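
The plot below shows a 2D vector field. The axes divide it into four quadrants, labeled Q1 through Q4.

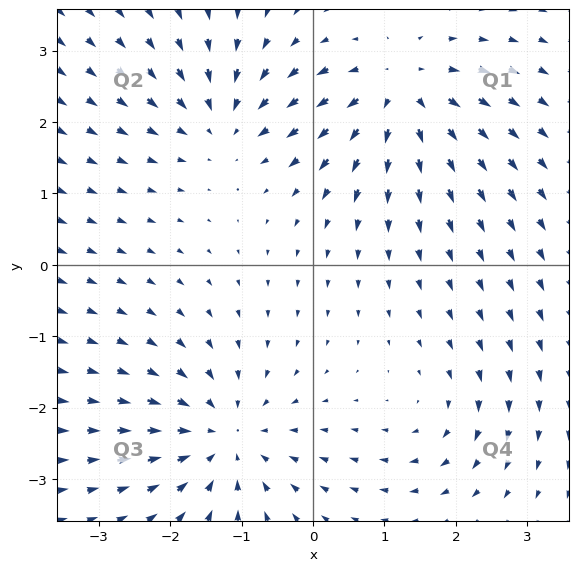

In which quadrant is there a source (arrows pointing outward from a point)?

The source sits at approximately (1.2, 2.4), which lies in quadrant Q1. The divergence there is about +6, positive as expected for a source.

Q1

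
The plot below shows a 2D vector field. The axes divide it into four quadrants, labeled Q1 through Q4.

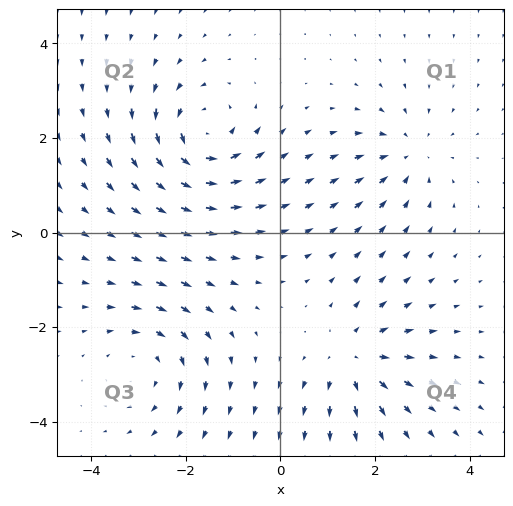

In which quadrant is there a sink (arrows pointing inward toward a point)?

The sink sits at approximately (2.7, 1.7), which lies in quadrant Q1. The divergence there is about -3, negative as expected for a sink.

Q1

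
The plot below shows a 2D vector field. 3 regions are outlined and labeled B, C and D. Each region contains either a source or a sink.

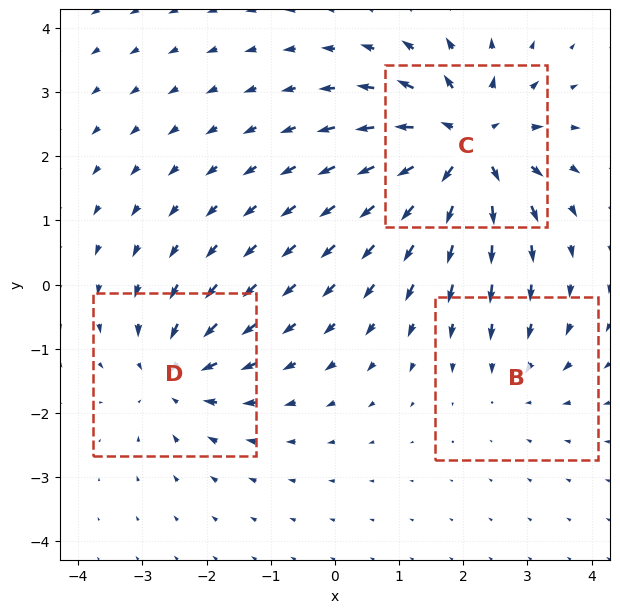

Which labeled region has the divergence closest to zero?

B

Divergence at each region's feature centre — B: about -2, C: about +6, D: about -3. Region B is closest to zero.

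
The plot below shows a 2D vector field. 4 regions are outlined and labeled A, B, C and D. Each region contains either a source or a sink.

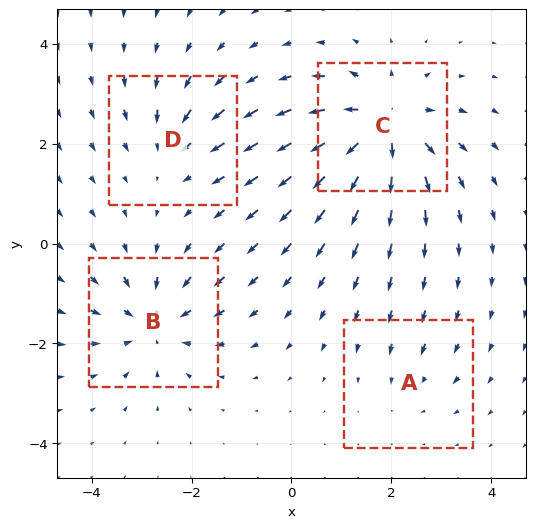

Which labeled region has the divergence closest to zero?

A

Divergence at each region's feature centre — A: about -2, B: about -5, C: about +7, D: about -3. Region A is closest to zero.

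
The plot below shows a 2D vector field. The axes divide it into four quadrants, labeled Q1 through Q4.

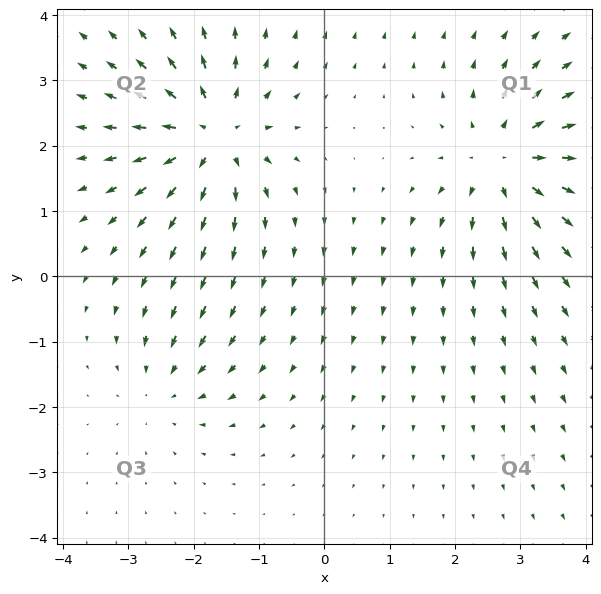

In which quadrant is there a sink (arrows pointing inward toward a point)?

Q3

The sink sits at approximately (-2.5, -1.7), which lies in quadrant Q3. The divergence there is about -3, negative as expected for a sink.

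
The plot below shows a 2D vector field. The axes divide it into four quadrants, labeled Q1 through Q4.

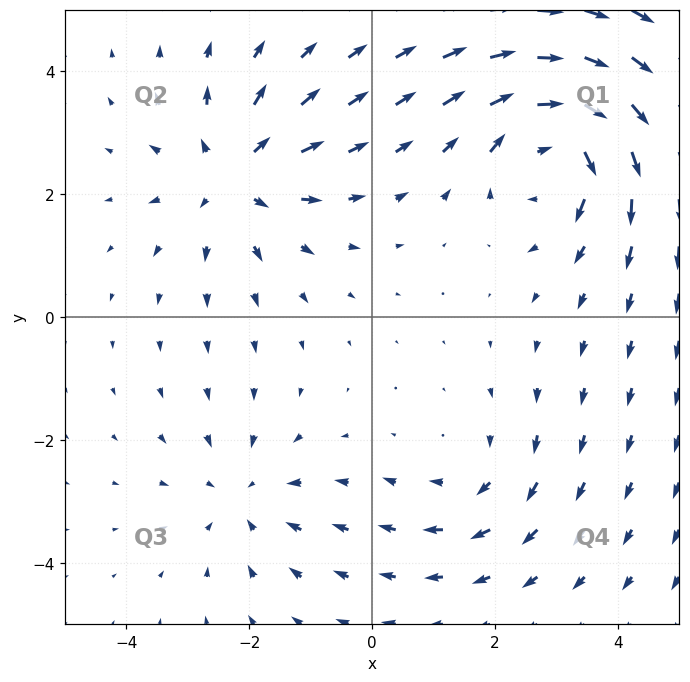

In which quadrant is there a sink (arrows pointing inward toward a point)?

The sink sits at approximately (-2.1, -2.9), which lies in quadrant Q3. The divergence there is about -2, negative as expected for a sink.

Q3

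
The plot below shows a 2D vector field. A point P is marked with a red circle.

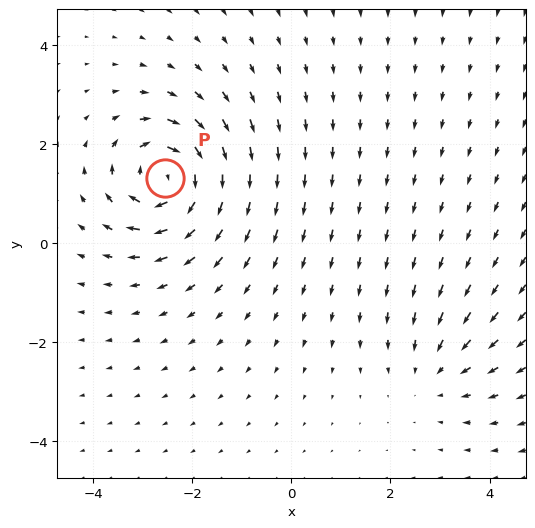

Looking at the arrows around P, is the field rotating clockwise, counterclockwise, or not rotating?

Near P at (-2.6, 1.3) the arrows circulate clockwise. The curl (z-component) there is about -7; negative curl means clockwise rotation.

clockwise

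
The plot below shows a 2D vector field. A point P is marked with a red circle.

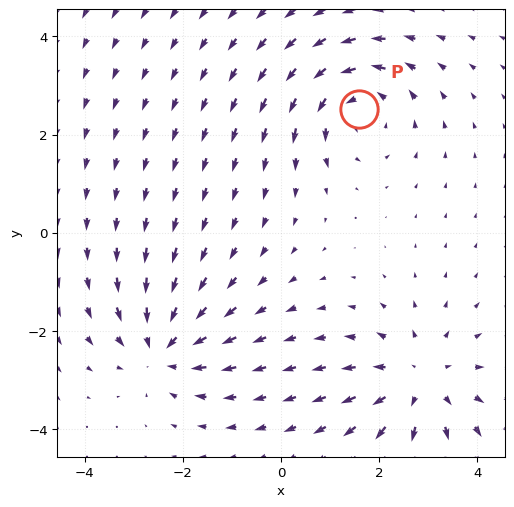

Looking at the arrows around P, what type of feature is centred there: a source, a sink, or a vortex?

vortex

At P (1.6, 2.5) the arrows circulate counterclockwise. Divergence ≈0, curl about +3 — near-zero divergence with nonzero curl is a vortex.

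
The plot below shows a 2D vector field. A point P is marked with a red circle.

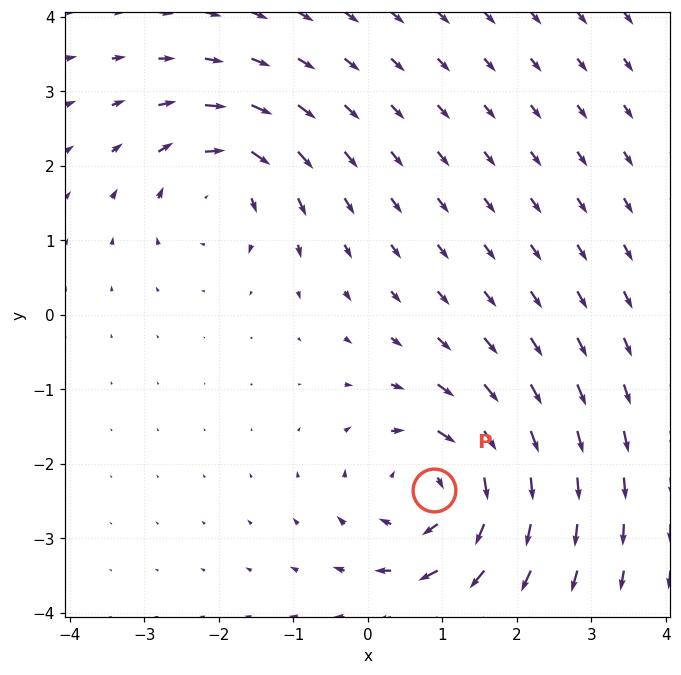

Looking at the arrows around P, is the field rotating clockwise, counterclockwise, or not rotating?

clockwise

Near P at (0.9, -2.4) the arrows circulate clockwise. The curl (z-component) there is about -4; negative curl means clockwise rotation.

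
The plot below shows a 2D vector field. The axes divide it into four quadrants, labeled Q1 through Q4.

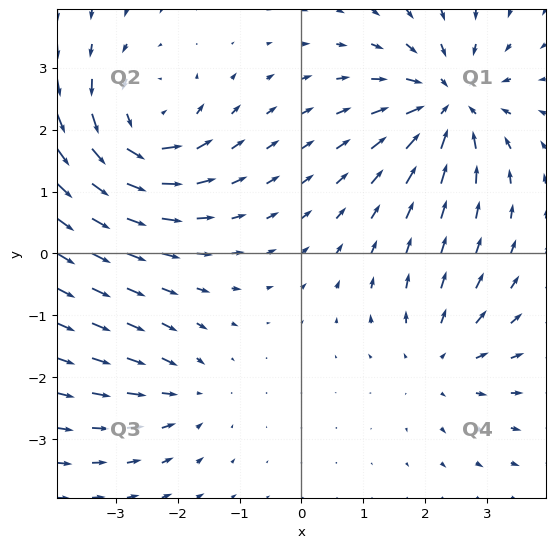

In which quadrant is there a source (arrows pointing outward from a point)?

The source sits at approximately (2.3, -1.7), which lies in quadrant Q4. The divergence there is about +3, positive as expected for a source.

Q4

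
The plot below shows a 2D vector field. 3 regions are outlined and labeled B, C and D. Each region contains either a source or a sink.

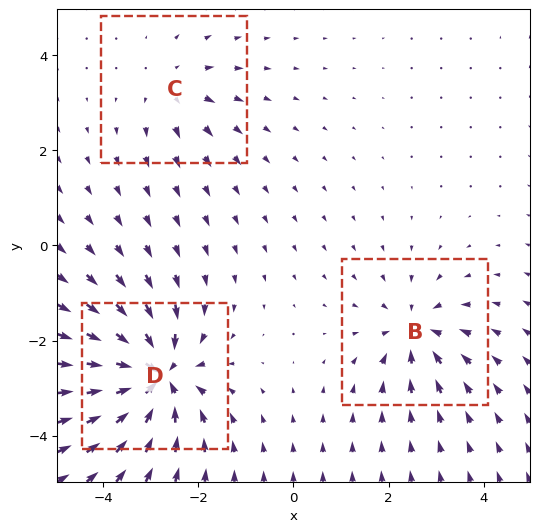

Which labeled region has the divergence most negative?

D

Divergence at each region's feature centre — B: about -4, C: about +2, D: about -6. Region D is most negative.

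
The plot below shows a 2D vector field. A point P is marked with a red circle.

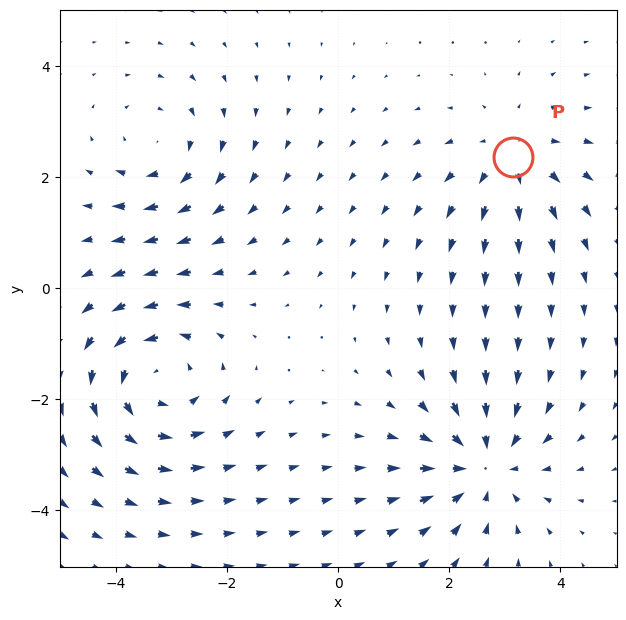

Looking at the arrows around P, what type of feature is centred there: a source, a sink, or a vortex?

source

At P (3.1, 2.4) the arrows spread outward. Divergence about +3, curl ≈0 — positive divergence with near-zero curl is a source.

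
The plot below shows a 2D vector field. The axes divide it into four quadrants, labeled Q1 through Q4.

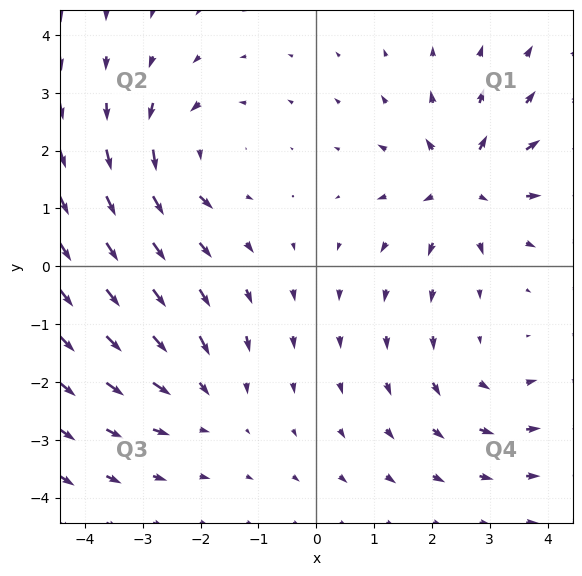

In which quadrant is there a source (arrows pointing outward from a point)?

Q1

The source sits at approximately (2.6, 1.4), which lies in quadrant Q1. The divergence there is about +5, positive as expected for a source.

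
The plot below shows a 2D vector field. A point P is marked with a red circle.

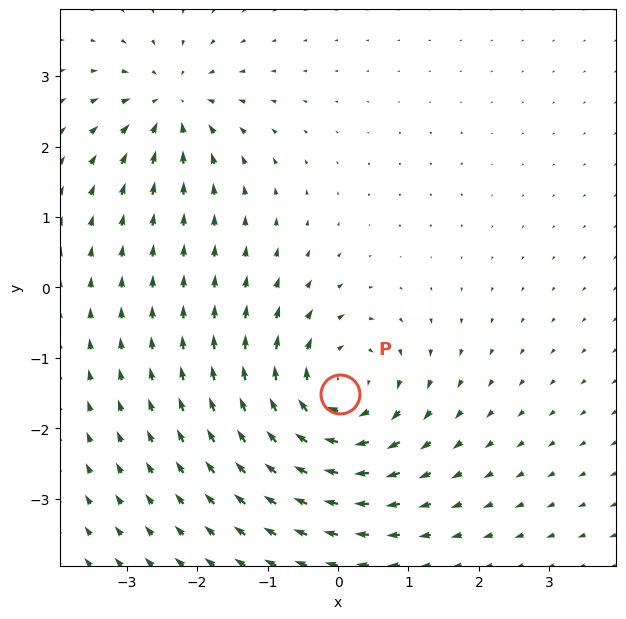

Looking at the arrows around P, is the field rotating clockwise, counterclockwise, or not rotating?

clockwise

Near P at (0.0, -1.5) the arrows circulate clockwise. The curl (z-component) there is about -5; negative curl means clockwise rotation.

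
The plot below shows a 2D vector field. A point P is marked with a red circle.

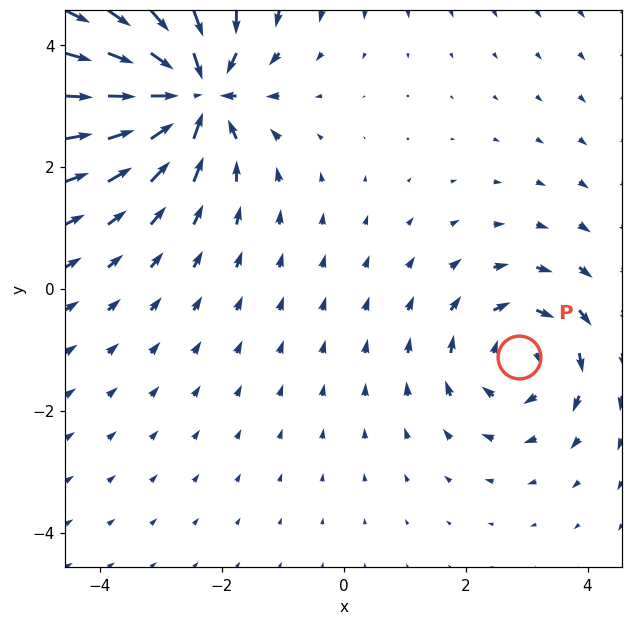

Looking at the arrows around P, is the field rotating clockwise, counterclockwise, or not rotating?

Near P at (2.9, -1.1) the arrows circulate clockwise. The curl (z-component) there is about -3; negative curl means clockwise rotation.

clockwise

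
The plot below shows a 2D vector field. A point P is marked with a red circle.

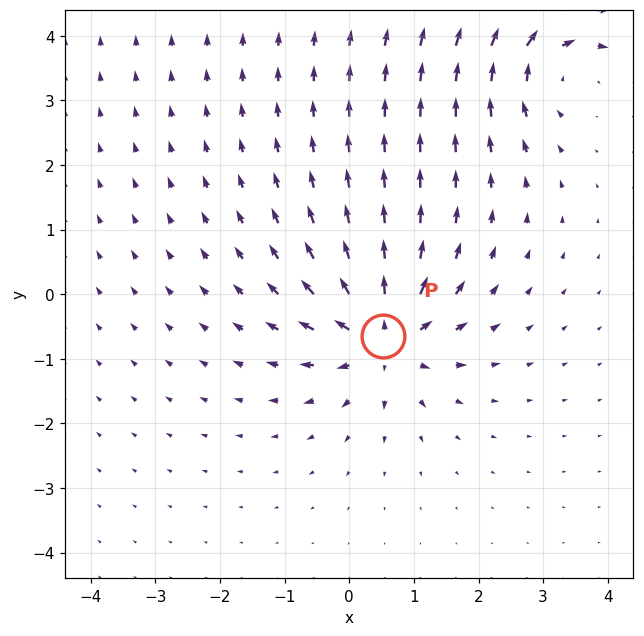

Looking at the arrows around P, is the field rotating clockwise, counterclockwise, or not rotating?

Near P at (0.5, -0.7) the arrows show no circulation. The curl there is ≈0.

not rotating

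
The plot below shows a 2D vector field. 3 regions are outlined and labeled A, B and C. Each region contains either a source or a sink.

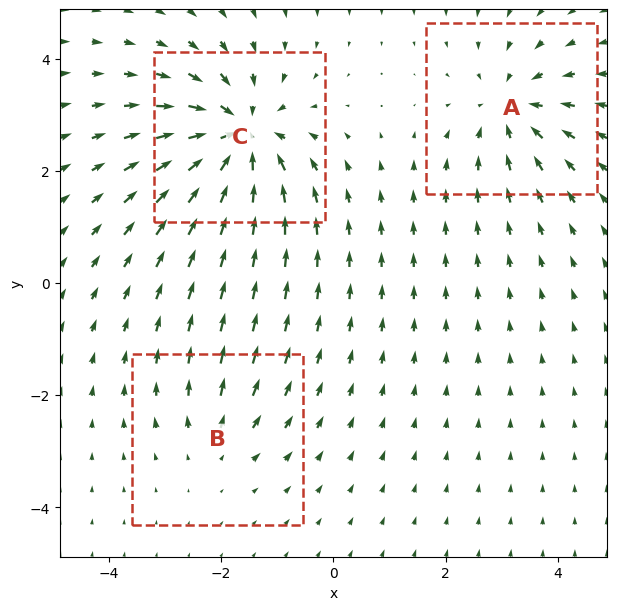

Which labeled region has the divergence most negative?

Divergence at each region's feature centre — A: about -4, B: about +2, C: about -6. Region C is most negative.

C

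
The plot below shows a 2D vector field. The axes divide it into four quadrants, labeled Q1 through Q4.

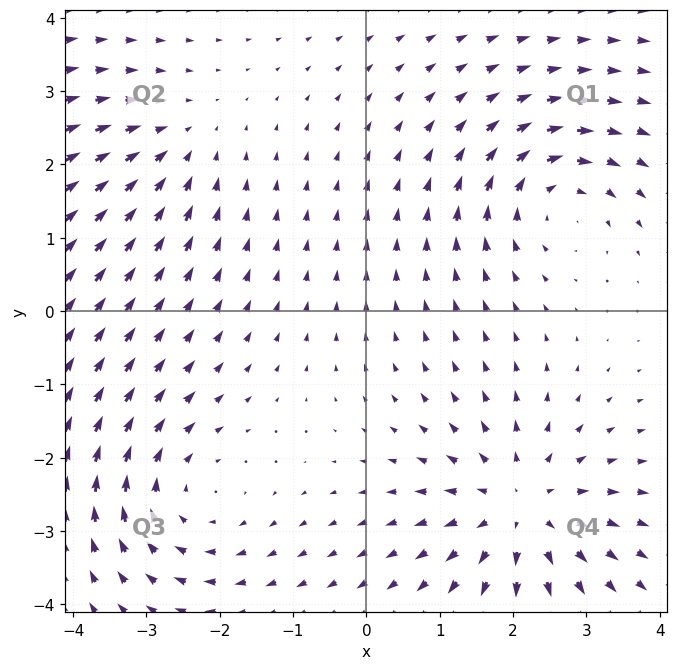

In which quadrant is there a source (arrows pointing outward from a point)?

Q4

The source sits at approximately (2.1, -2.7), which lies in quadrant Q4. The divergence there is about +5, positive as expected for a source.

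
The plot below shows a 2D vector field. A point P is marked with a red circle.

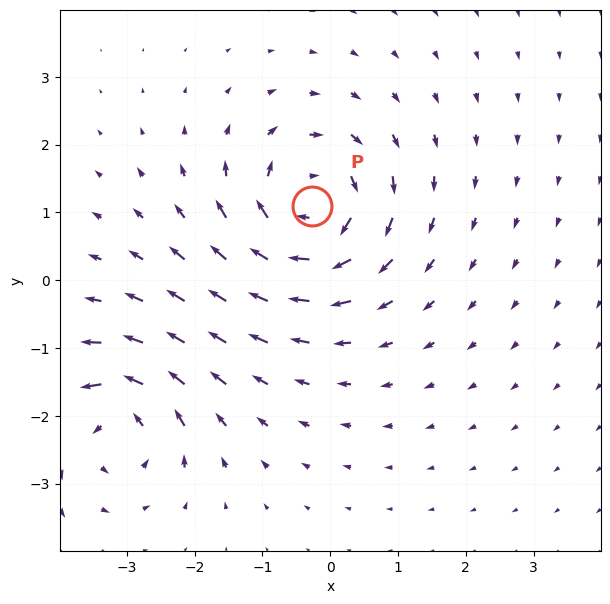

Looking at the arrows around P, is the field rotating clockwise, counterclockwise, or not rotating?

clockwise

Near P at (-0.3, 1.1) the arrows circulate clockwise. The curl (z-component) there is about -5; negative curl means clockwise rotation.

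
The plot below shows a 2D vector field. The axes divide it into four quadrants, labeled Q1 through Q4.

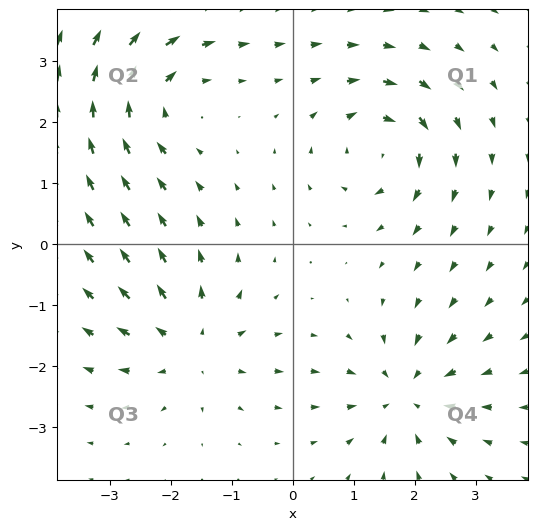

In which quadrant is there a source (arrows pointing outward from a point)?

Q3

The source sits at approximately (-1.7, -1.6), which lies in quadrant Q3. The divergence there is about +5, positive as expected for a source.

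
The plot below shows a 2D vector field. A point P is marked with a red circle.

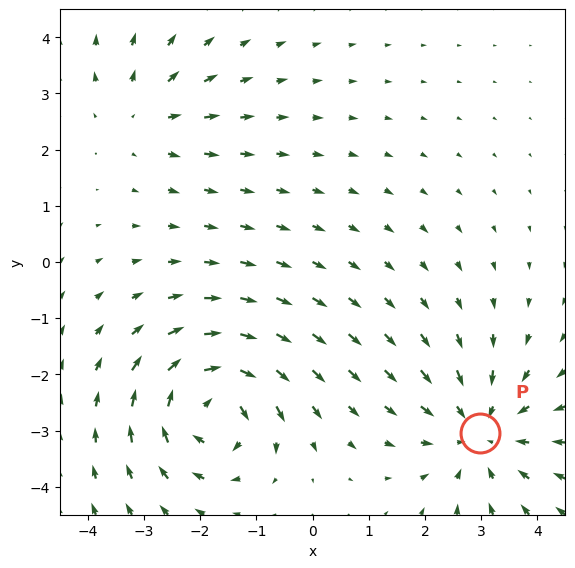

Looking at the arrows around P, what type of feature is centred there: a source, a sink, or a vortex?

sink

At P (3.0, -3.0) the arrows converge inward. Divergence about -4, curl ≈0 — negative divergence with near-zero curl is a sink.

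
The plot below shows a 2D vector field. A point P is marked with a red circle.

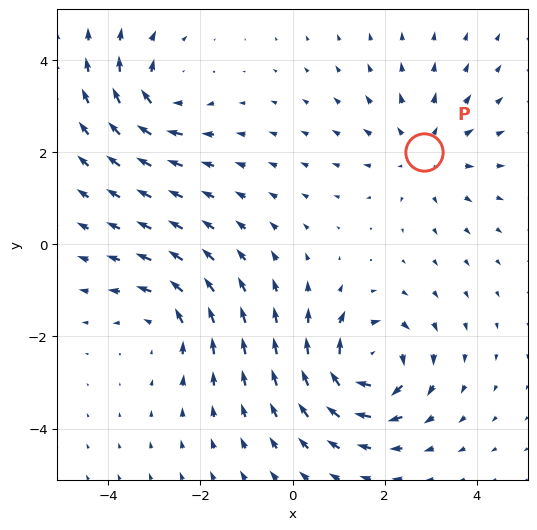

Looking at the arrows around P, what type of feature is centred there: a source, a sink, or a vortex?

source

At P (2.9, 2.0) the arrows spread outward. Divergence about +2, curl ≈0 — positive divergence with near-zero curl is a source.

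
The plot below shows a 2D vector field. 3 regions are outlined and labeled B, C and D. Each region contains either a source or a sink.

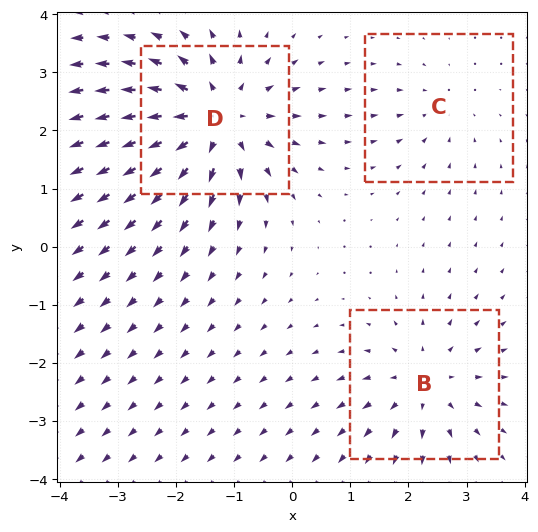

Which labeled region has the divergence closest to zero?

Divergence at each region's feature centre — B: about +4, C: about -2, D: about +6. Region C is closest to zero.

C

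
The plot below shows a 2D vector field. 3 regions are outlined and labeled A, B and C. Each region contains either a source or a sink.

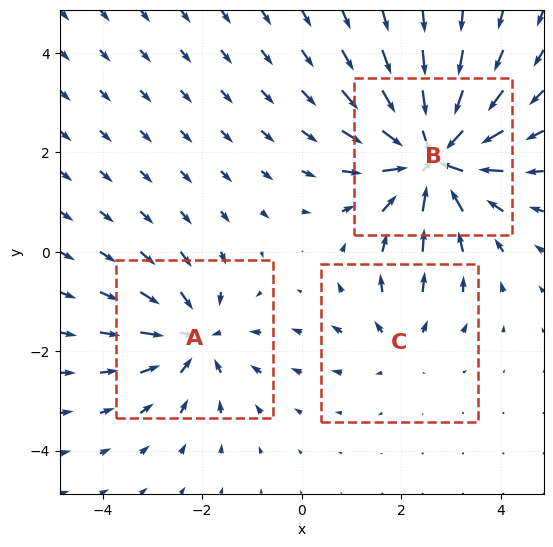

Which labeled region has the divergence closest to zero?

Divergence at each region's feature centre — A: about -3, B: about -5, C: about +2. Region C is closest to zero.

C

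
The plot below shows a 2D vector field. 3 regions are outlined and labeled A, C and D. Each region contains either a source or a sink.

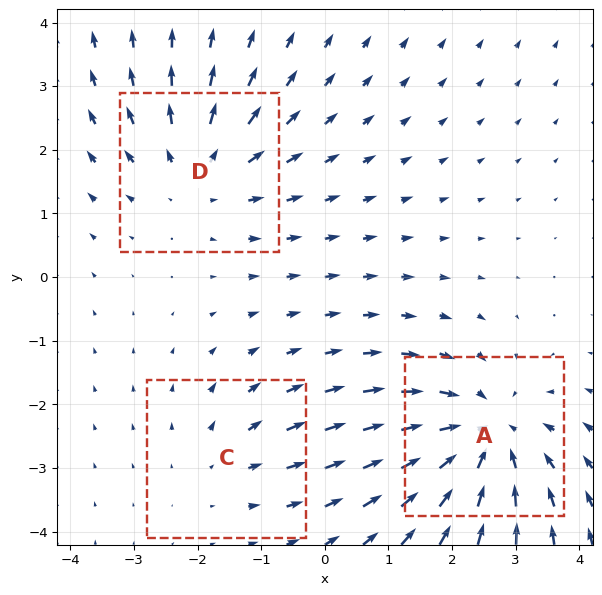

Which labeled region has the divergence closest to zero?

C

Divergence at each region's feature centre — A: about -4, C: about +2, D: about +3. Region C is closest to zero.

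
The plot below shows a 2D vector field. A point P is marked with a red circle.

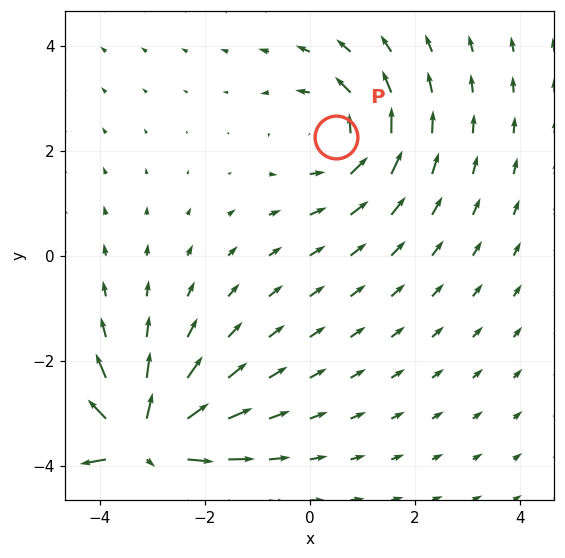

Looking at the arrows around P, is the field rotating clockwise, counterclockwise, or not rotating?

counterclockwise

Near P at (0.5, 2.3) the arrows circulate counterclockwise. The curl (z-component) there is about +3; positive curl means counterclockwise rotation.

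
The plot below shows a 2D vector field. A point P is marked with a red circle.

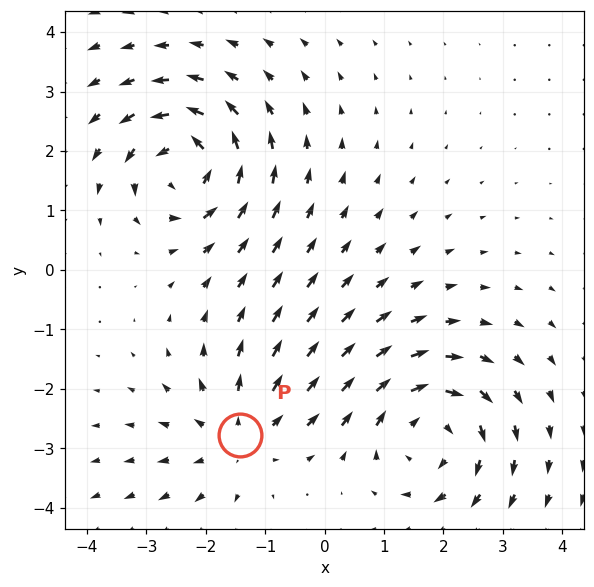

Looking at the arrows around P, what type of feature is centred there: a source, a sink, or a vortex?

source

At P (-1.4, -2.8) the arrows spread outward. Divergence about +3, curl ≈0 — positive divergence with near-zero curl is a source.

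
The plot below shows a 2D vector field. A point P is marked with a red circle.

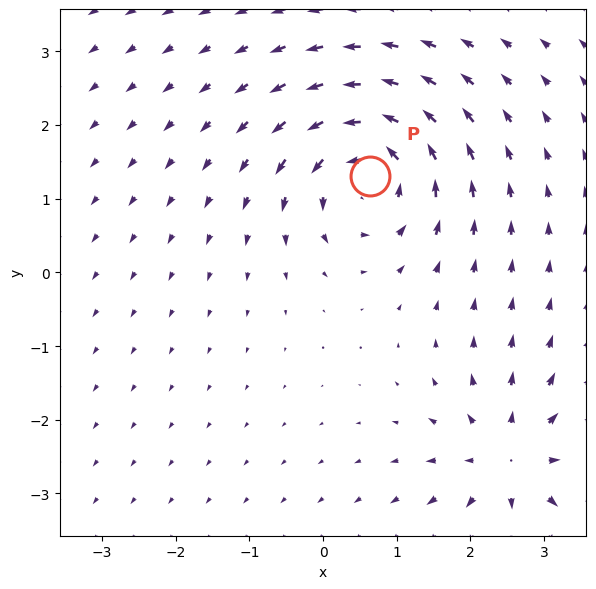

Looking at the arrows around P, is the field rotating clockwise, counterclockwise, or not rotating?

counterclockwise

Near P at (0.6, 1.3) the arrows circulate counterclockwise. The curl (z-component) there is about +7; positive curl means counterclockwise rotation.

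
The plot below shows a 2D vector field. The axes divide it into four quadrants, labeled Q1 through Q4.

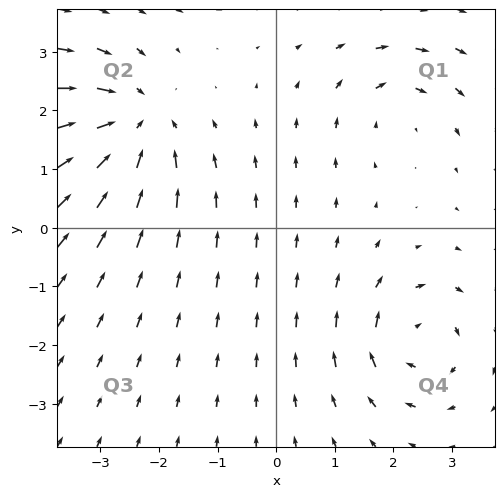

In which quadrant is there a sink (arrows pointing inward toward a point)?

Q2

The sink sits at approximately (-2.4, 1.7), which lies in quadrant Q2. The divergence there is about -5, negative as expected for a sink.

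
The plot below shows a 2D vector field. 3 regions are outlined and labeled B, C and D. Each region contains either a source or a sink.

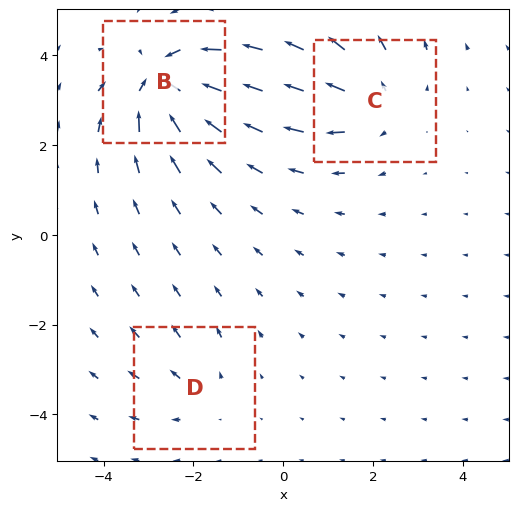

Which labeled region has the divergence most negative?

Divergence at each region's feature centre — B: about -6, C: about +4, D: about +2. Region B is most negative.

B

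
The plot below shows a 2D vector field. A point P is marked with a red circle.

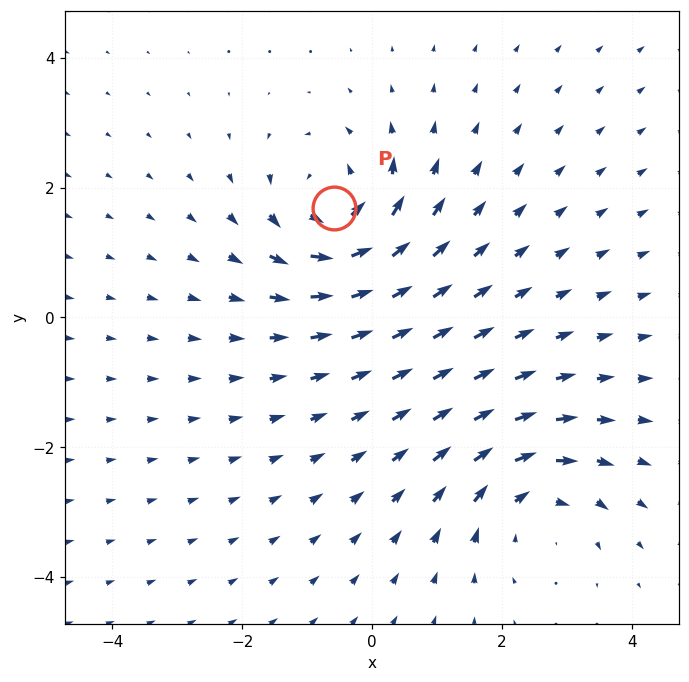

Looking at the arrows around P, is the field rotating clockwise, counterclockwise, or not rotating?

counterclockwise

Near P at (-0.6, 1.7) the arrows circulate counterclockwise. The curl (z-component) there is about +6; positive curl means counterclockwise rotation.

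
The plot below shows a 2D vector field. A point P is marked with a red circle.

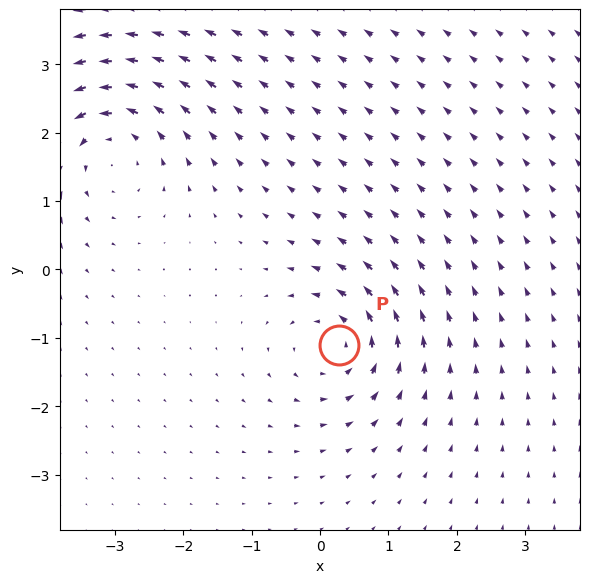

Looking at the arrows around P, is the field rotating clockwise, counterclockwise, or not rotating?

Near P at (0.3, -1.1) the arrows circulate counterclockwise. The curl (z-component) there is about +5; positive curl means counterclockwise rotation.

counterclockwise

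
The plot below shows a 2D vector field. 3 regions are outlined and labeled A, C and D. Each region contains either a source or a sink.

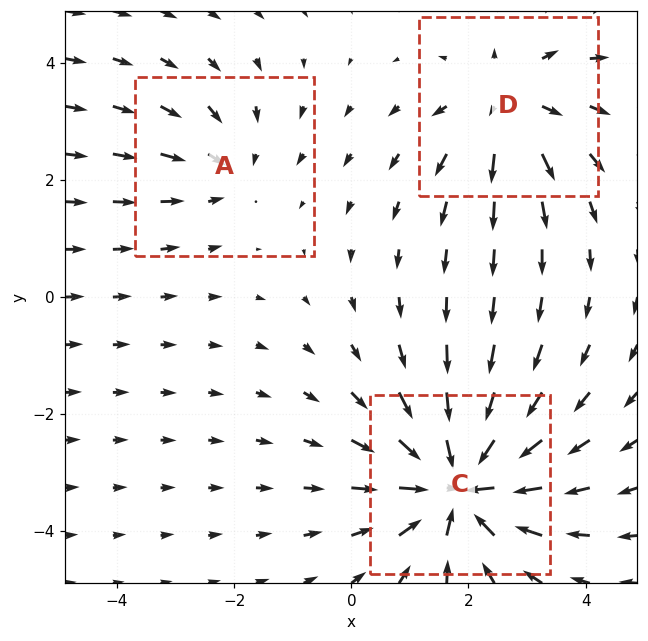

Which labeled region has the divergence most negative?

C

Divergence at each region's feature centre — A: about -2, C: about -5, D: about +3. Region C is most negative.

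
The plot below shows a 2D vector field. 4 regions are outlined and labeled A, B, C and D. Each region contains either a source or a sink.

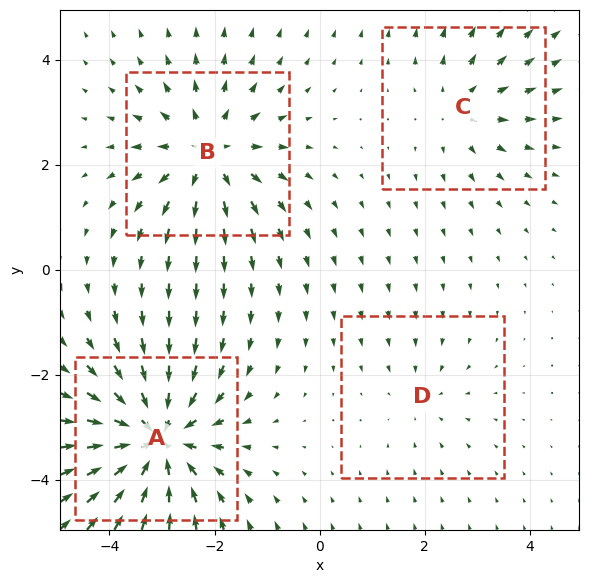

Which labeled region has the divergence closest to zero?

D

Divergence at each region's feature centre — A: about -7, B: about +5, C: about +3, D: about -2. Region D is closest to zero.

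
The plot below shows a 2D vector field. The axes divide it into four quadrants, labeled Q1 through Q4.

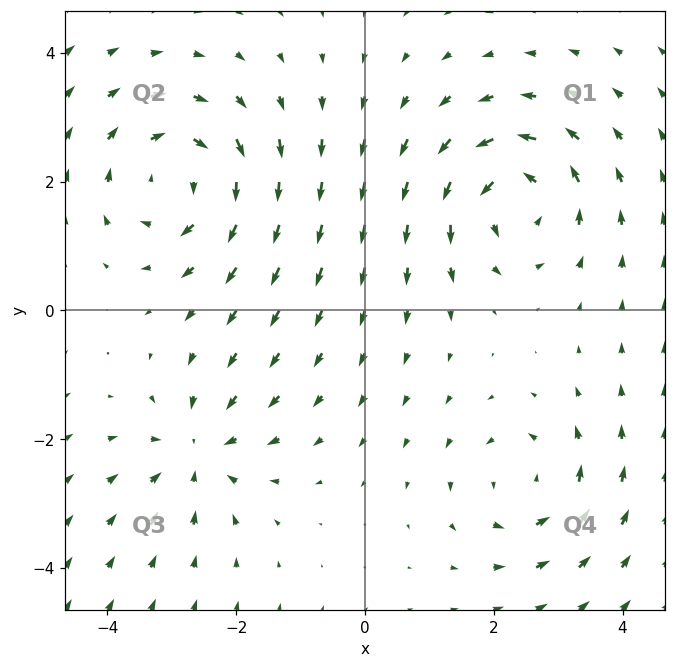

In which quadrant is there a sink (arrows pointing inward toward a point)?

Q3

The sink sits at approximately (-2.6, -2.2), which lies in quadrant Q3. The divergence there is about -4, negative as expected for a sink.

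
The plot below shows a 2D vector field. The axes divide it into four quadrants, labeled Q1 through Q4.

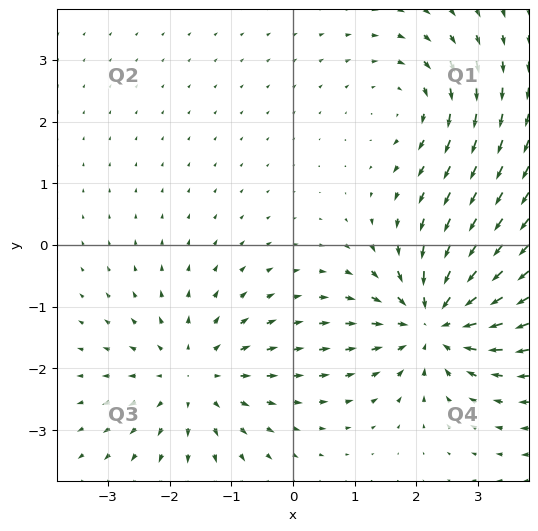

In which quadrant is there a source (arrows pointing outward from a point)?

The source sits at approximately (-1.6, -2.1), which lies in quadrant Q3. The divergence there is about +4, positive as expected for a source.

Q3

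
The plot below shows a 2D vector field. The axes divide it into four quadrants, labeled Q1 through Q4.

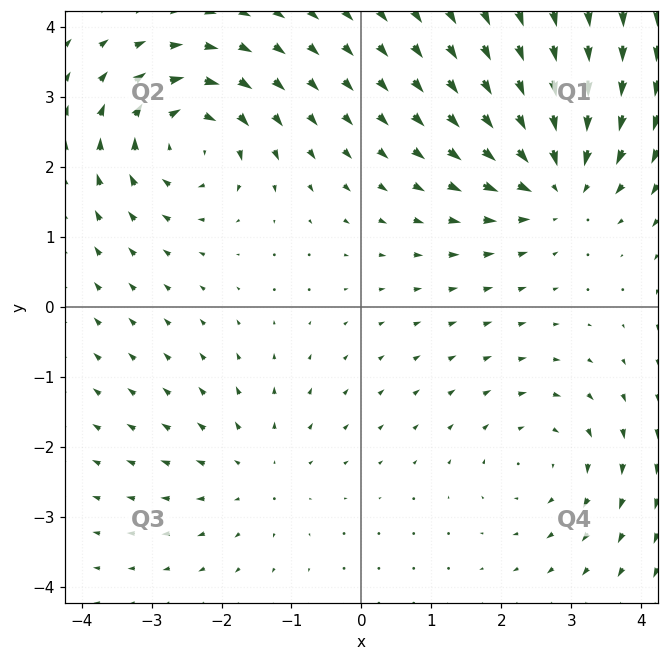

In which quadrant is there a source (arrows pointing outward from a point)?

The source sits at approximately (-1.5, -2.4), which lies in quadrant Q3. The divergence there is about +2, positive as expected for a source.

Q3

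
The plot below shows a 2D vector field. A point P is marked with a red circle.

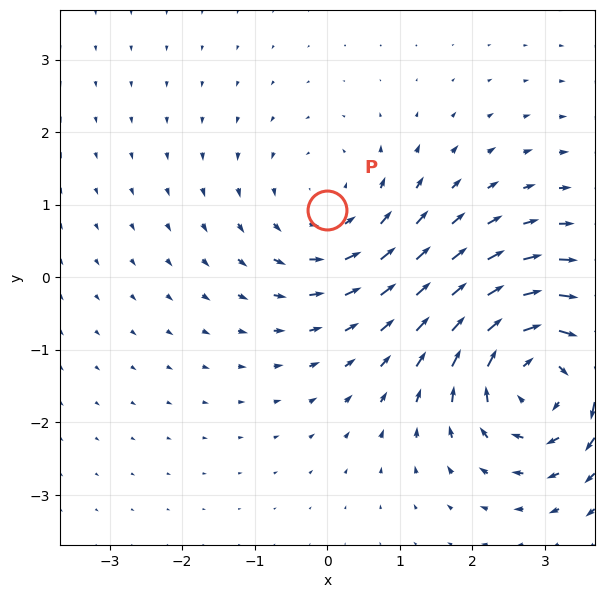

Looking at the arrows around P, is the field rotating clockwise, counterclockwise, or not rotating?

counterclockwise

Near P at (-0.0, 0.9) the arrows circulate counterclockwise. The curl (z-component) there is about +3; positive curl means counterclockwise rotation.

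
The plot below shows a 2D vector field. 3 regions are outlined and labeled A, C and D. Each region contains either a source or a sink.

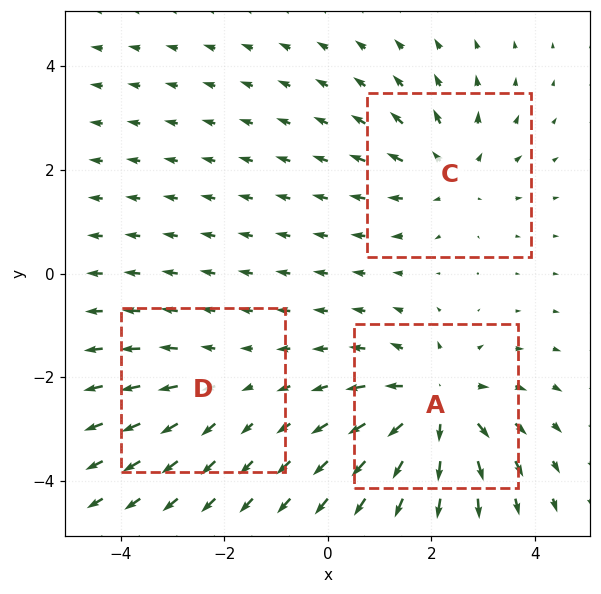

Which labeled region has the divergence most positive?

Divergence at each region's feature centre — A: about +5, C: about +3, D: about +2. Region A is most positive.

A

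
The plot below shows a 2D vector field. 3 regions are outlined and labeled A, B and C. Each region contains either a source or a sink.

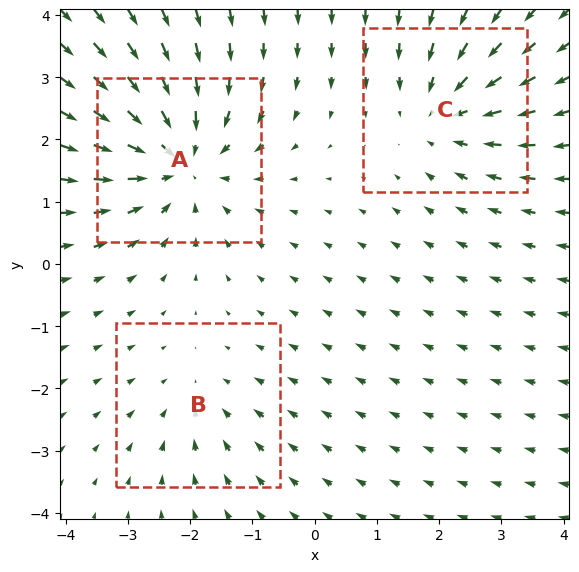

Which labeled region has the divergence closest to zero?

B

Divergence at each region's feature centre — A: about -5, B: about -2, C: about -3. Region B is closest to zero.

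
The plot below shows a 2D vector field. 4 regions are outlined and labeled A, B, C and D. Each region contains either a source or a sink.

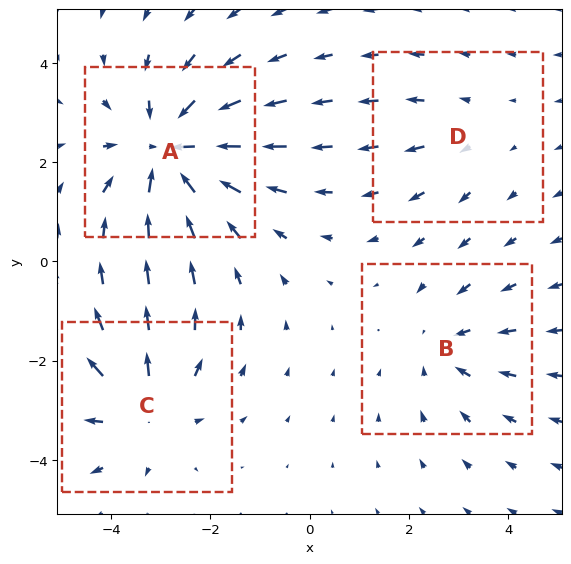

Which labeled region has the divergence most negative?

Divergence at each region's feature centre — A: about -6, B: about -3, C: about +4, D: about +2. Region A is most negative.

A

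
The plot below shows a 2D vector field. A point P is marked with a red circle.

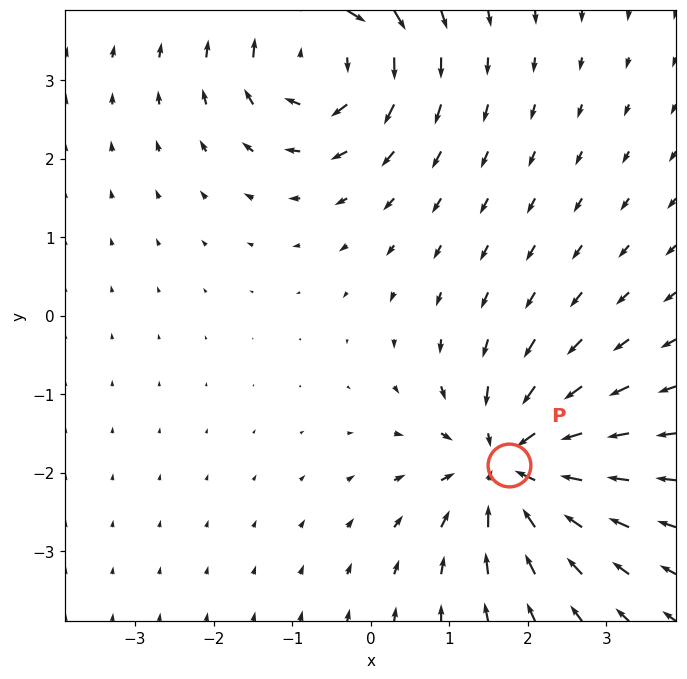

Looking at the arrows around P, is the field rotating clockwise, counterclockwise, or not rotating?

not rotating

Near P at (1.8, -1.9) the arrows show no circulation. The curl there is ≈0.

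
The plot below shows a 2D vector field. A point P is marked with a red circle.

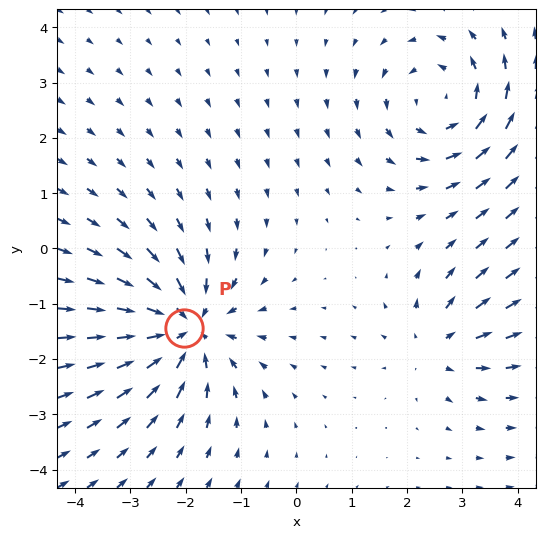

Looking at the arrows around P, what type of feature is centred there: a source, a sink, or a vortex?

At P (-2.0, -1.4) the arrows converge inward. Divergence about -5, curl ≈0 — negative divergence with near-zero curl is a sink.

sink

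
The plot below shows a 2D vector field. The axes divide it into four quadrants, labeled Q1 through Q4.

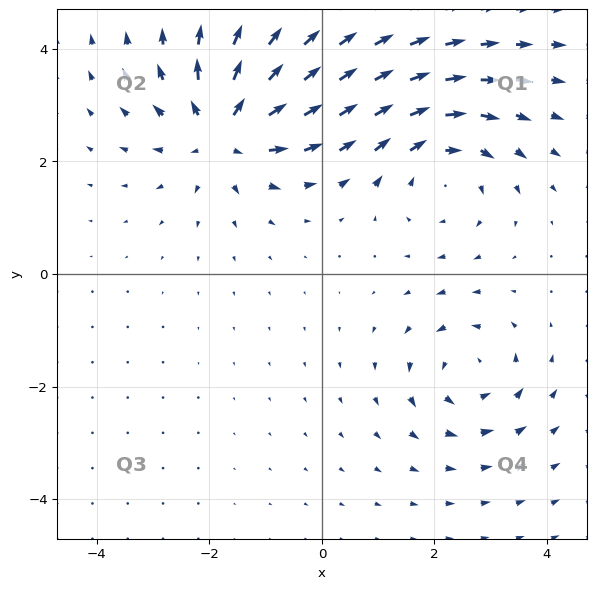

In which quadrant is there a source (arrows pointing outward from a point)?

The source sits at approximately (-1.7, 2.6), which lies in quadrant Q2. The divergence there is about +5, positive as expected for a source.

Q2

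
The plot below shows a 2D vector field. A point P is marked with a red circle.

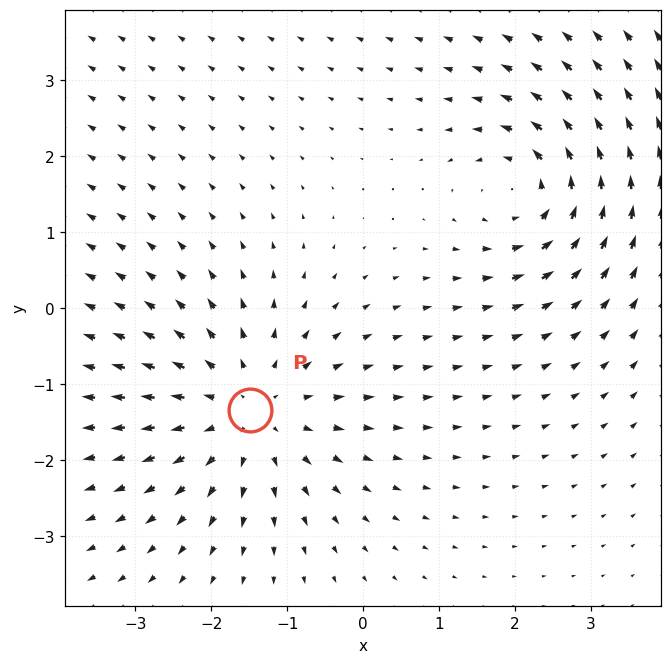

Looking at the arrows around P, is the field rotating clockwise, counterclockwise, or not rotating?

not rotating

Near P at (-1.5, -1.3) the arrows show no circulation. The curl there is ≈0.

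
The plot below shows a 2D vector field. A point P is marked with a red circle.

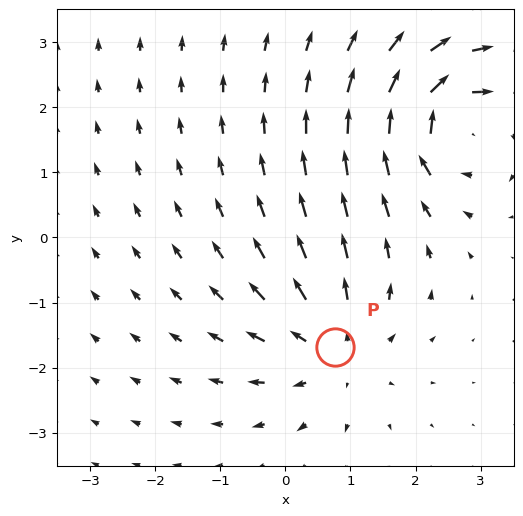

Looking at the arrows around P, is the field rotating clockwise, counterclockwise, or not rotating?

not rotating

Near P at (0.8, -1.7) the arrows show no circulation. The curl there is ≈0.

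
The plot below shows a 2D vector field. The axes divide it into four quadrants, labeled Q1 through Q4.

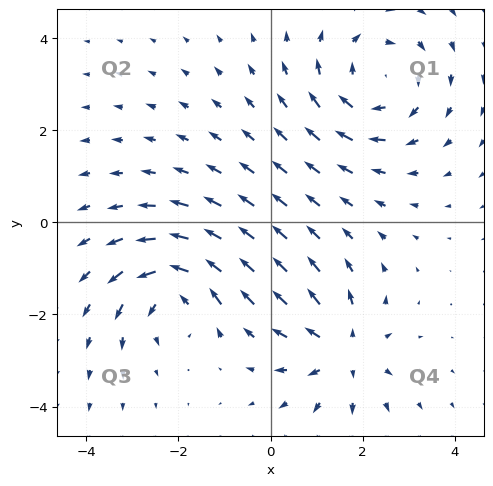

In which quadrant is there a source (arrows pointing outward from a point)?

Q4

The source sits at approximately (1.6, -2.8), which lies in quadrant Q4. The divergence there is about +4, positive as expected for a source.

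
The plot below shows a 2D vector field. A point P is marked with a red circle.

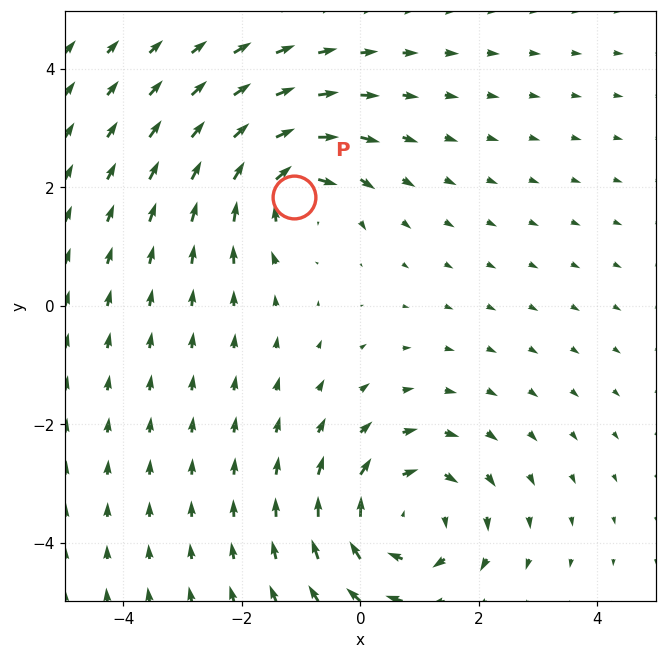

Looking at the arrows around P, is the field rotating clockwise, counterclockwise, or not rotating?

clockwise

Near P at (-1.1, 1.8) the arrows circulate clockwise. The curl (z-component) there is about -5; negative curl means clockwise rotation.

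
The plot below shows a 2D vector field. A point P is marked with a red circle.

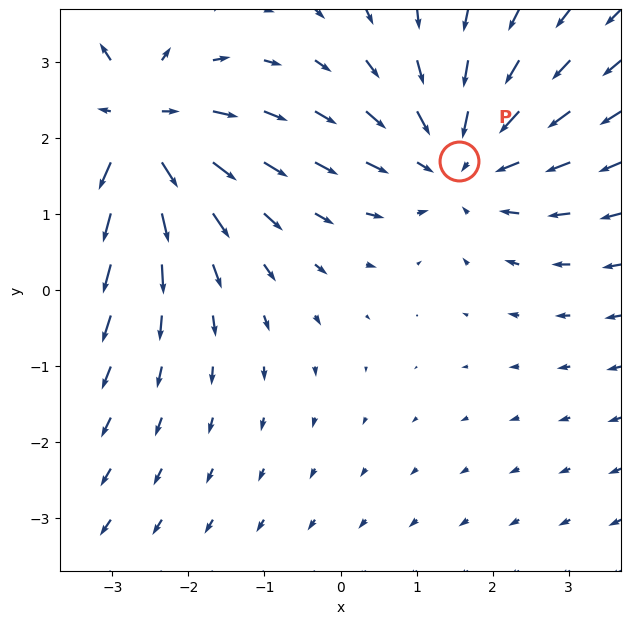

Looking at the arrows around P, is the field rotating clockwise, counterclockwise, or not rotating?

Near P at (1.6, 1.7) the arrows show no circulation. The curl there is ≈0.

not rotating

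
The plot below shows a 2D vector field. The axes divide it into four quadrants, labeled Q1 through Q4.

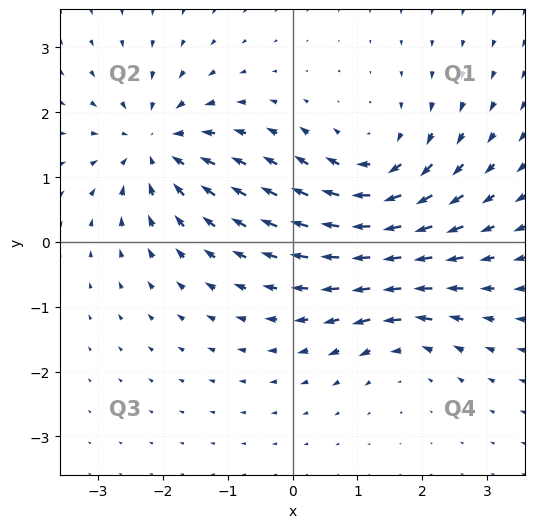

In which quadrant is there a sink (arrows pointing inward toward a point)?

Q2

The sink sits at approximately (-2.1, 1.5), which lies in quadrant Q2. The divergence there is about -5, negative as expected for a sink.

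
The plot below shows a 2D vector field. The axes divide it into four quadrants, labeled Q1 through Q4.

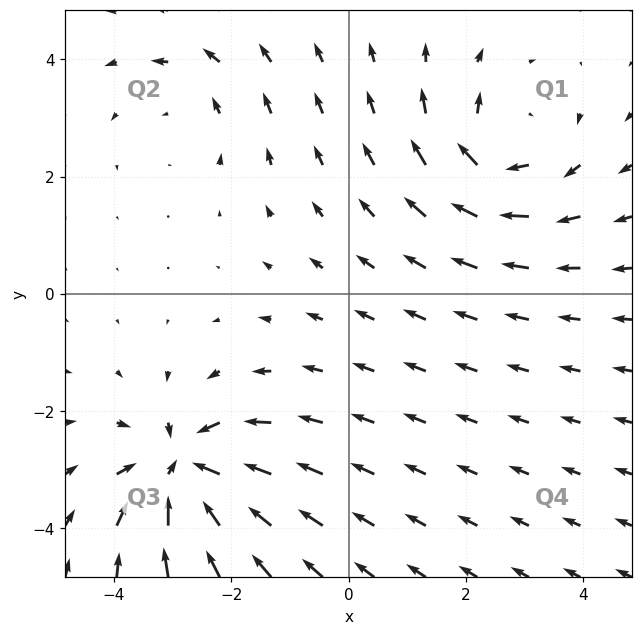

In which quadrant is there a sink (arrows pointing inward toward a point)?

The sink sits at approximately (-2.8, -3.0), which lies in quadrant Q3. The divergence there is about -6, negative as expected for a sink.

Q3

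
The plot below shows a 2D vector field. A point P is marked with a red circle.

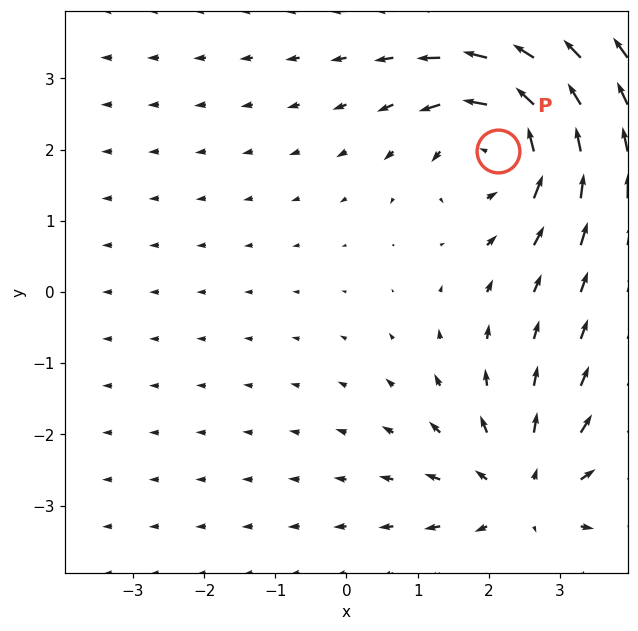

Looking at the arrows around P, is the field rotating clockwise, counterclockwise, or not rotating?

Near P at (2.1, 2.0) the arrows circulate counterclockwise. The curl (z-component) there is about +3; positive curl means counterclockwise rotation.

counterclockwise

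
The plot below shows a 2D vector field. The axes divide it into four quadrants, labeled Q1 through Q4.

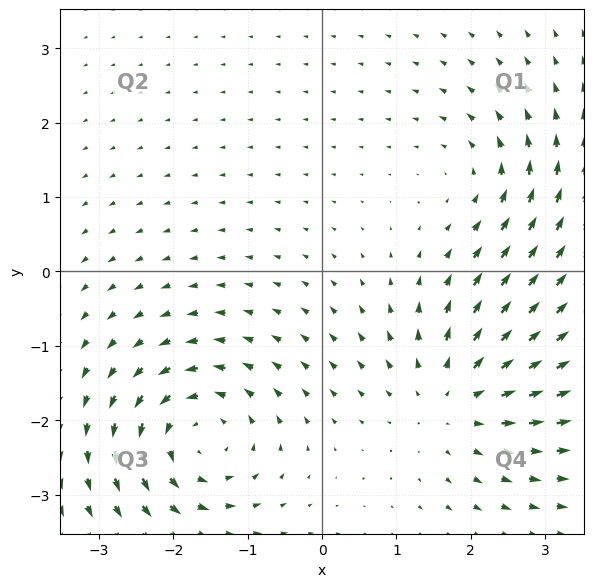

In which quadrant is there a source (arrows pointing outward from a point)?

The source sits at approximately (1.8, -1.7), which lies in quadrant Q4. The divergence there is about +5, positive as expected for a source.

Q4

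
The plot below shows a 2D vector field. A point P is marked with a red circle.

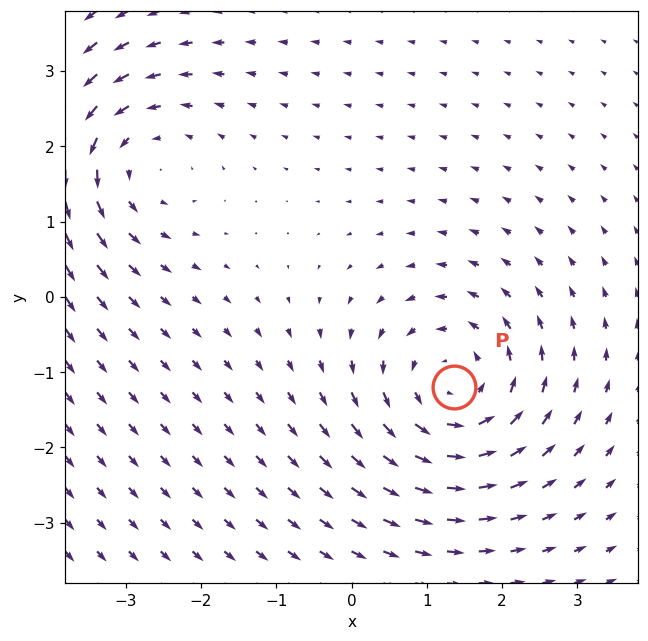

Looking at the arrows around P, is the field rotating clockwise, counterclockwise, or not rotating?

counterclockwise

Near P at (1.4, -1.2) the arrows circulate counterclockwise. The curl (z-component) there is about +4; positive curl means counterclockwise rotation.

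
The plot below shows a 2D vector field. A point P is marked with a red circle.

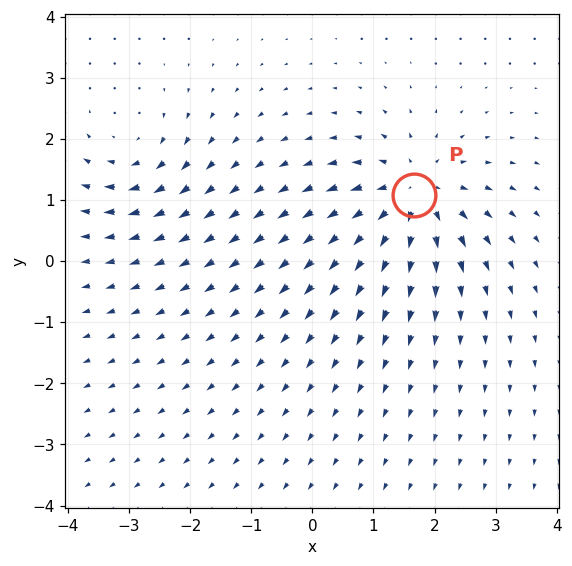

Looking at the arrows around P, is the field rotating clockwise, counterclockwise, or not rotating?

Near P at (1.7, 1.1) the arrows show no circulation. The curl there is ≈0.

not rotating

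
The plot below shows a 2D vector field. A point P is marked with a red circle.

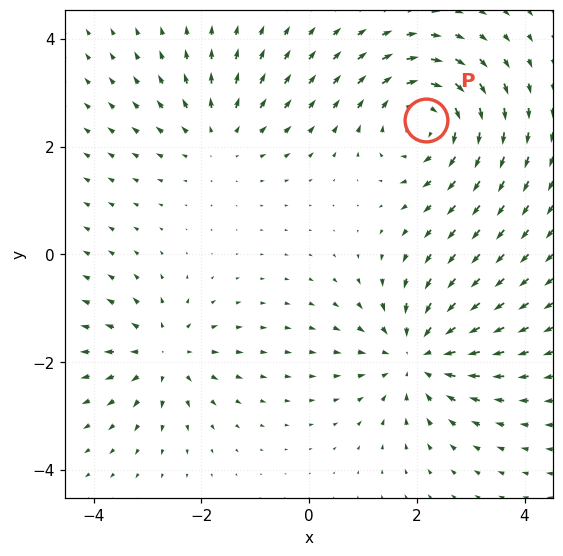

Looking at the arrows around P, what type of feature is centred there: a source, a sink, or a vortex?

vortex

At P (2.2, 2.5) the arrows circulate clockwise. Divergence ≈0, curl about -4 — near-zero divergence with nonzero curl is a vortex.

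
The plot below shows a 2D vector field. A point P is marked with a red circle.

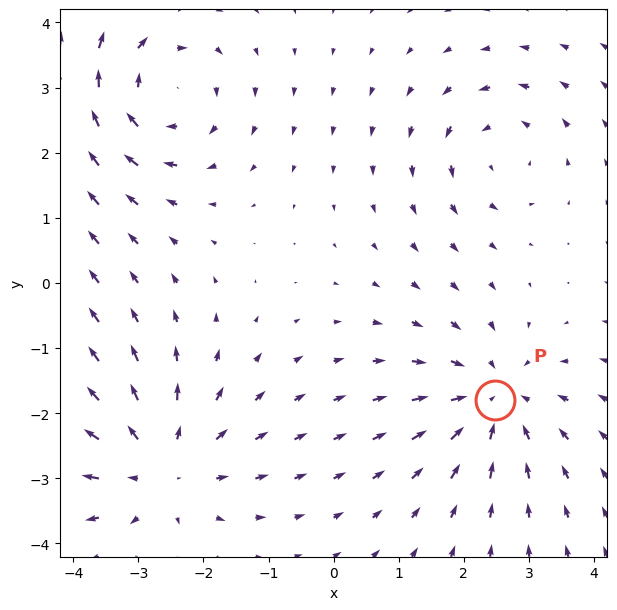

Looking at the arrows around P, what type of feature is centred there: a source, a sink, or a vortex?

At P (2.5, -1.8) the arrows converge inward. Divergence about -4, curl ≈0 — negative divergence with near-zero curl is a sink.

sink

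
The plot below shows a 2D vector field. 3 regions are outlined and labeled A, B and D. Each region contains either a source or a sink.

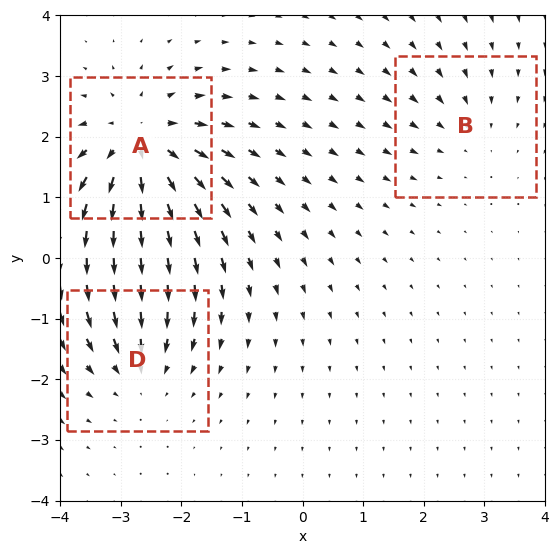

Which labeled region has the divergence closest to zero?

Divergence at each region's feature centre — A: about +5, B: about -2, D: about -3. Region B is closest to zero.

B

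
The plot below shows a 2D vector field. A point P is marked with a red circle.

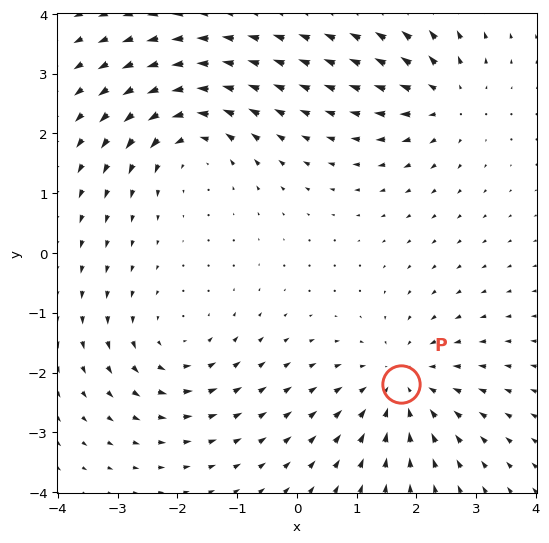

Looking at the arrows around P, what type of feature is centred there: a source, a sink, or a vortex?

At P (1.7, -2.2) the arrows converge inward. Divergence about -4, curl ≈0 — negative divergence with near-zero curl is a sink.

sink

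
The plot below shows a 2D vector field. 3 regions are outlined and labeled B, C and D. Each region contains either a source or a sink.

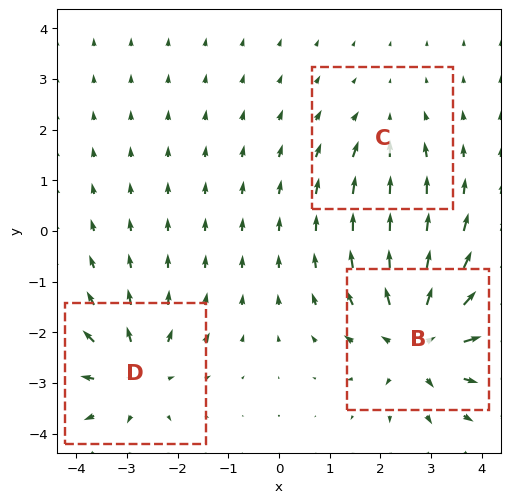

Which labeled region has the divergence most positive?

Divergence at each region's feature centre — B: about +5, C: about -2, D: about +4. Region B is most positive.

B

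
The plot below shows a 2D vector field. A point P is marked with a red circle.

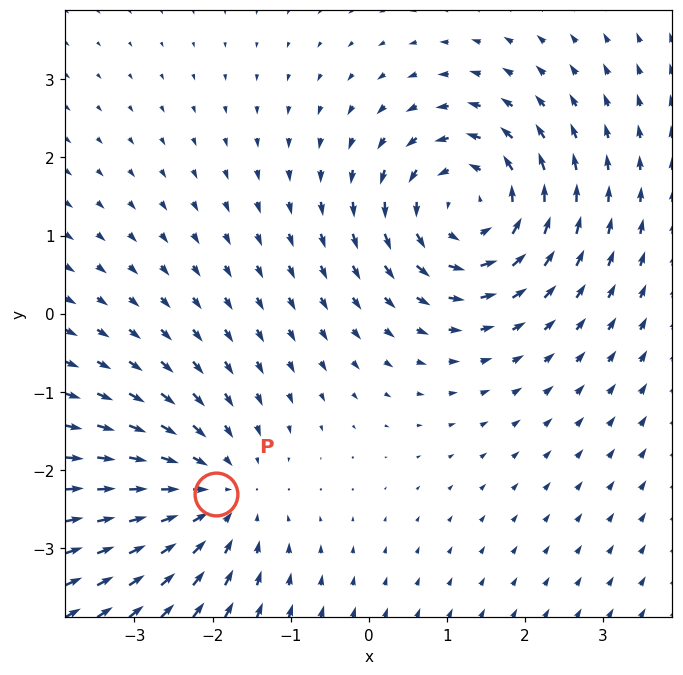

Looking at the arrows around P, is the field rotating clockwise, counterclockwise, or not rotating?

Near P at (-2.0, -2.3) the arrows show no circulation. The curl there is ≈0.

not rotating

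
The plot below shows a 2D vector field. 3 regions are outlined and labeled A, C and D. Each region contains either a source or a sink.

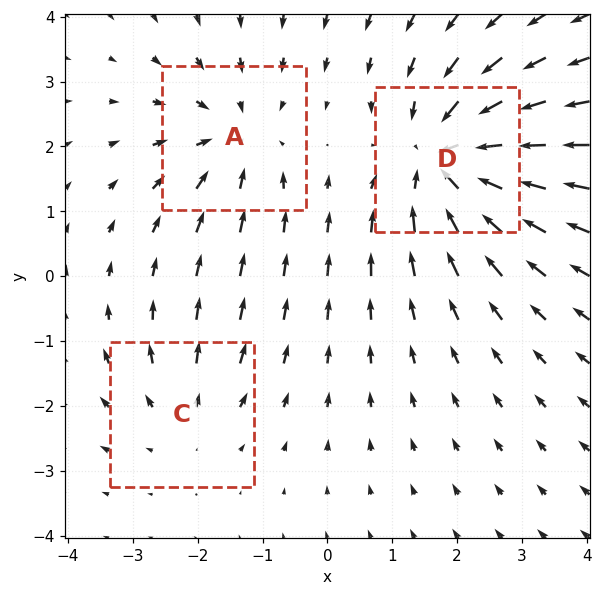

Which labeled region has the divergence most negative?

Divergence at each region's feature centre — A: about -3, C: about +2, D: about -5. Region D is most negative.

D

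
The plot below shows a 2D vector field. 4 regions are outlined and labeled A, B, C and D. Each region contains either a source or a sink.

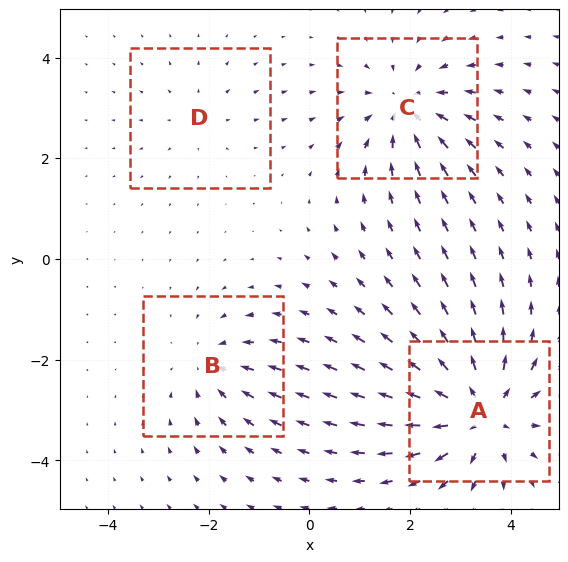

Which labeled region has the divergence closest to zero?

D

Divergence at each region's feature centre — A: about +6, B: about -3, C: about -4, D: about +2. Region D is closest to zero.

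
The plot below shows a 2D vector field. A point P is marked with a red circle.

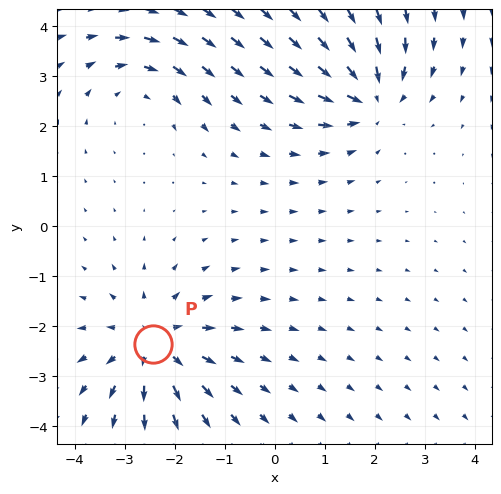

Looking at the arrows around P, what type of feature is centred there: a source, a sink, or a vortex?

source

At P (-2.4, -2.4) the arrows spread outward. Divergence about +4, curl ≈0 — positive divergence with near-zero curl is a source.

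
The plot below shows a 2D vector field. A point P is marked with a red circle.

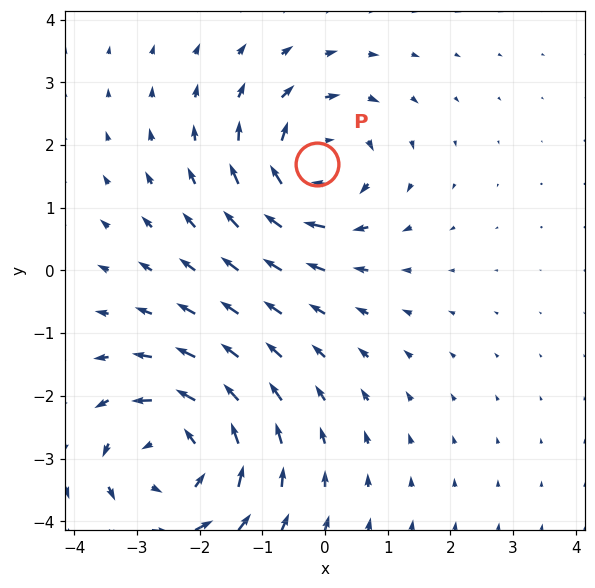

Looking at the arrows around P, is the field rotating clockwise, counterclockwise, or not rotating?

clockwise

Near P at (-0.1, 1.7) the arrows circulate clockwise. The curl (z-component) there is about -4; negative curl means clockwise rotation.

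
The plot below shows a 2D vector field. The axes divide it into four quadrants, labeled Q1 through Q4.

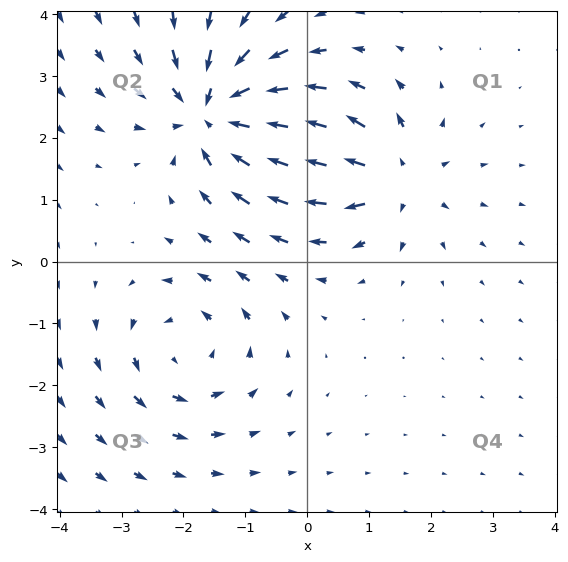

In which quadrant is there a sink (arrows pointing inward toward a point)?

The sink sits at approximately (-1.5, 2.4), which lies in quadrant Q2. The divergence there is about -5, negative as expected for a sink.

Q2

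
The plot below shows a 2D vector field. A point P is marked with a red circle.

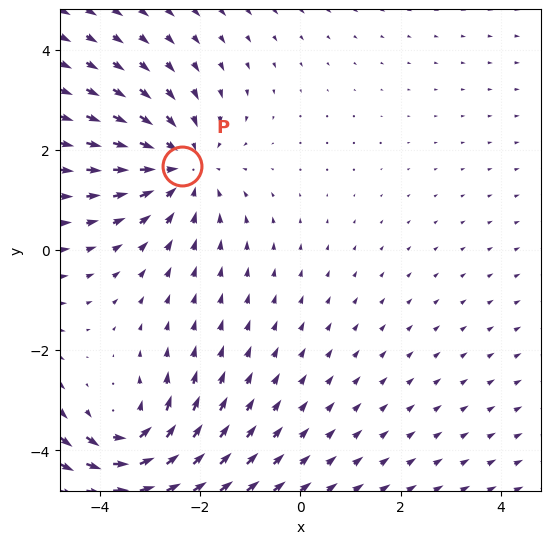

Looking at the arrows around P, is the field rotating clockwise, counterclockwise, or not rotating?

not rotating

Near P at (-2.4, 1.7) the arrows show no circulation. The curl there is ≈0.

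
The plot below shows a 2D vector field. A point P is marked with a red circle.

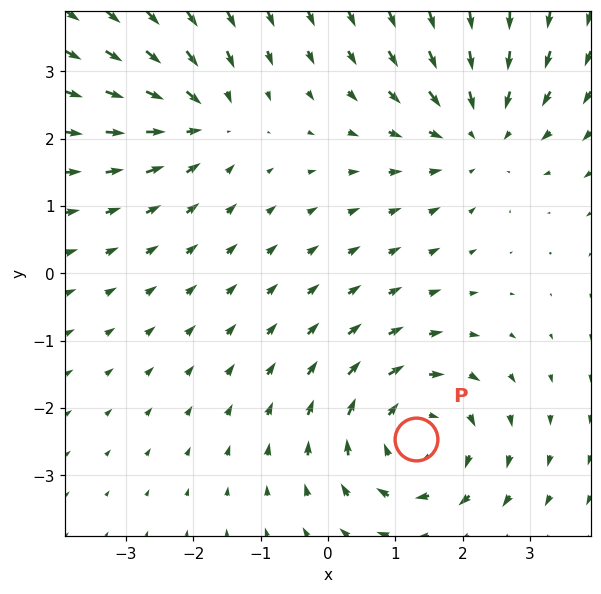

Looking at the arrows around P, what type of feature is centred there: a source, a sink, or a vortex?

At P (1.3, -2.5) the arrows circulate clockwise. Divergence ≈0, curl about -5 — near-zero divergence with nonzero curl is a vortex.

vortex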